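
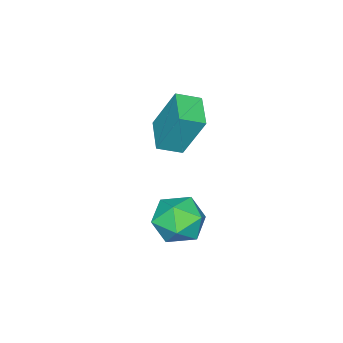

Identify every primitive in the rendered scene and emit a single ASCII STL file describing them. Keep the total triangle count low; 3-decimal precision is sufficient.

solid 
facet normal -0.173 0.395 0.902
outer loop
vertex 2.778 0.664 0.134
vertex 2.195 -0.149 0.378
vertex 3.206 -0.162 0.577
endloop
endfacet
facet normal 0.467 0.594 0.655
outer loop
vertex 2.778 0.664 0.134
vertex 3.206 -0.162 0.577
vertex 3.689 0.314 -0.199
endloop
endfacet
facet normal 0.369 0.929 0.034
outer loop
vertex 2.778 0.664 0.134
vertex 3.689 0.314 -0.199
vertex 2.976 0.622 -0.877
endloop
endfacet
facet normal -0.331 0.938 -0.104
outer loop
vertex 2.778 0.664 0.134
vertex 2.976 0.622 -0.877
vertex 2.052 0.335 -0.52
endloop
endfacet
facet normal -0.666 0.607 0.433
outer loop
vertex 2.778 0.664 0.134
vertex 2.052 0.335 -0.52
vertex 2.195 -0.149 0.378
endloop
endfacet
facet normal 0.848 0.003 0.530
outer loop
vertex 3.689 0.314 -0.199
vertex 3.206 -0.162 0.577
vertex 3.668 -0.715 -0.16
endloop
endfacet
facet normal -0.187 -0.318 0.930
outer loop
vertex 3.206 -0.162 0.577
vertex 2.195 -0.149 0.378
vertex 2.744 -1.002 0.197
endloop
endfacet
facet normal -0.985 0.027 0.171
outer loop
vertex 2.195 -0.149 0.378
vertex 2.052 0.335 -0.52
vertex 2.031 -0.694 -0.481
endloop
endfacet
facet normal -0.444 0.560 -0.699
outer loop
vertex 2.052 0.335 -0.52
vertex 2.976 0.622 -0.877
vertex 2.514 -0.218 -1.257
endloop
endfacet
facet normal 0.689 0.545 -0.477
outer loop
vertex 2.976 0.622 -0.877
vertex 3.689 0.314 -0.199
vertex 3.525 -0.231 -1.058
endloop
endfacet
facet normal 0.331 -0.938 0.104
outer loop
vertex 2.942 -1.044 -0.814
vertex 3.668 -0.715 -0.16
vertex 2.744 -1.002 0.197
endloop
endfacet
facet normal -0.369 -0.929 -0.034
outer loop
vertex 2.942 -1.044 -0.814
vertex 2.744 -1.002 0.197
vertex 2.031 -0.694 -0.481
endloop
endfacet
facet normal -0.467 -0.594 -0.655
outer loop
vertex 2.942 -1.044 -0.814
vertex 2.031 -0.694 -0.481
vertex 2.514 -0.218 -1.257
endloop
endfacet
facet normal 0.173 -0.395 -0.902
outer loop
vertex 2.942 -1.044 -0.814
vertex 2.514 -0.218 -1.257
vertex 3.525 -0.231 -1.058
endloop
endfacet
facet normal 0.666 -0.607 -0.433
outer loop
vertex 2.942 -1.044 -0.814
vertex 3.525 -0.231 -1.058
vertex 3.668 -0.715 -0.16
endloop
endfacet
facet normal 0.444 -0.560 0.699
outer loop
vertex 2.744 -1.002 0.197
vertex 3.668 -0.715 -0.16
vertex 3.206 -0.162 0.577
endloop
endfacet
facet normal -0.689 -0.545 0.477
outer loop
vertex 2.031 -0.694 -0.481
vertex 2.744 -1.002 0.197
vertex 2.195 -0.149 0.378
endloop
endfacet
facet normal -0.848 -0.003 -0.530
outer loop
vertex 2.514 -0.218 -1.257
vertex 2.031 -0.694 -0.481
vertex 2.052 0.335 -0.52
endloop
endfacet
facet normal 0.187 0.318 -0.930
outer loop
vertex 3.525 -0.231 -1.058
vertex 2.514 -0.218 -1.257
vertex 2.976 0.622 -0.877
endloop
endfacet
facet normal 0.985 -0.027 -0.171
outer loop
vertex 3.668 -0.715 -0.16
vertex 3.525 -0.231 -1.058
vertex 3.689 0.314 -0.199
endloop
endfacet
facet normal -0.663 0.650 -0.371
outer loop
vertex 0.423 -0.958 3.89
vertex 1.41 -0.111 3.612
vertex 0.614 -1.745 2.171
endloop
endfacet
facet normal -0.742 -0.637 0.209
outer loop
vertex 1.25 -2.369 2.528
vertex 0.423 -0.958 3.89
vertex 0.614 -1.745 2.171
endloop
endfacet
facet normal -0.663 0.650 -0.371
outer loop
vertex 0.614 -1.745 2.171
vertex 1.41 -0.111 3.612
vertex 1.601 -0.898 1.893
endloop
endfacet
facet normal 0.101 -0.415 -0.904
outer loop
vertex 1.601 -0.898 1.893
vertex 1.25 -2.369 2.528
vertex 0.614 -1.745 2.171
endloop
endfacet
facet normal -0.101 0.415 0.904
outer loop
vertex 0.423 -0.958 3.89
vertex 2.046 -0.735 3.969
vertex 1.41 -0.111 3.612
endloop
endfacet
facet normal -0.742 -0.637 0.209
outer loop
vertex 1.059 -1.582 4.247
vertex 0.423 -0.958 3.89
vertex 1.25 -2.369 2.528
endloop
endfacet
facet normal -0.101 0.415 0.904
outer loop
vertex 1.059 -1.582 4.247
vertex 2.046 -0.735 3.969
vertex 0.423 -0.958 3.89
endloop
endfacet
facet normal 0.742 0.637 -0.209
outer loop
vertex 1.41 -0.111 3.612
vertex 2.046 -0.735 3.969
vertex 1.601 -0.898 1.893
endloop
endfacet
facet normal 0.101 -0.415 -0.904
outer loop
vertex 2.237 -1.522 2.25
vertex 1.25 -2.369 2.528
vertex 1.601 -0.898 1.893
endloop
endfacet
facet normal 0.742 0.637 -0.209
outer loop
vertex 1.601 -0.898 1.893
vertex 2.046 -0.735 3.969
vertex 2.237 -1.522 2.25
endloop
endfacet
facet normal 0.663 -0.650 0.371
outer loop
vertex 2.237 -1.522 2.25
vertex 1.059 -1.582 4.247
vertex 1.25 -2.369 2.528
endloop
endfacet
facet normal 0.663 -0.650 0.371
outer loop
vertex 2.046 -0.735 3.969
vertex 1.059 -1.582 4.247
vertex 2.237 -1.522 2.25
endloop
endfacet

endsolid


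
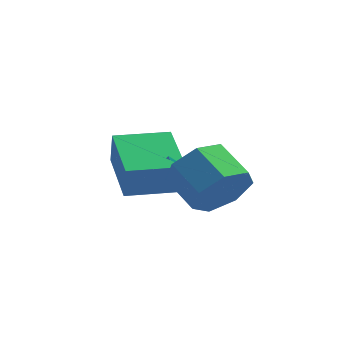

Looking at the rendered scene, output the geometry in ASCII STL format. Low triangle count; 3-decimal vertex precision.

solid 
facet normal 0.760 -0.467 -0.453
outer loop
vertex 2.397 -2.341 2.141
vertex 1.738 -2.633 1.337
vertex 2.339 -1.74 1.425
endloop
endfacet
facet normal 0.648 0.609 0.458
outer loop
vertex 2.397 -2.341 2.141
vertex 2.339 -1.74 1.425
vertex 1.281 -1.655 2.807
endloop
endfacet
facet normal 0.647 0.609 0.458
outer loop
vertex 1.281 -1.655 2.807
vertex 2.339 -1.74 1.425
vertex 1.223 -1.054 2.09
endloop
endfacet
facet normal -0.759 0.467 0.453
outer loop
vertex 1.281 -1.655 2.807
vertex 1.223 -1.054 2.09
vertex 0.622 -1.947 2.003
endloop
endfacet
facet normal 0.760 -0.467 -0.452
outer loop
vertex 2.339 -1.74 1.425
vertex 1.738 -2.633 1.337
vertex 1.829 -1.812 0.642
endloop
endfacet
facet normal 0.355 0.881 -0.312
outer loop
vertex 2.339 -1.74 1.425
vertex 1.829 -1.812 0.642
vertex 1.223 -1.054 2.09
endloop
endfacet
facet normal 0.356 0.881 -0.312
outer loop
vertex 1.223 -1.054 2.09
vertex 1.829 -1.812 0.642
vertex 0.712 -1.125 1.308
endloop
endfacet
facet normal -0.759 0.467 0.454
outer loop
vertex 1.223 -1.054 2.09
vertex 0.712 -1.125 1.308
vertex 0.622 -1.947 2.003
endloop
endfacet
facet normal 0.759 -0.467 -0.453
outer loop
vertex 1.829 -1.812 0.642
vertex 1.738 -2.633 1.337
vertex 1.25 -2.502 0.383
endloop
endfacet
facet normal -0.204 0.490 -0.848
outer loop
vertex 1.829 -1.812 0.642
vertex 1.25 -2.502 0.383
vertex 0.712 -1.125 1.308
endloop
endfacet
facet normal -0.205 0.490 -0.848
outer loop
vertex 0.712 -1.125 1.308
vertex 1.25 -2.502 0.383
vertex 0.134 -1.815 1.049
endloop
endfacet
facet normal -0.760 0.466 0.453
outer loop
vertex 0.712 -1.125 1.308
vertex 0.134 -1.815 1.049
vertex 0.622 -1.947 2.003
endloop
endfacet
facet normal 0.760 -0.467 -0.453
outer loop
vertex 1.25 -2.502 0.383
vertex 1.738 -2.633 1.337
vertex 1.039 -3.291 0.842
endloop
endfacet
facet normal -0.611 -0.270 -0.745
outer loop
vertex 1.25 -2.502 0.383
vertex 1.039 -3.291 0.842
vertex 0.134 -1.815 1.049
endloop
endfacet
facet normal -0.610 -0.270 -0.745
outer loop
vertex 0.134 -1.815 1.049
vertex 1.039 -3.291 0.842
vertex -0.078 -2.604 1.508
endloop
endfacet
facet normal -0.759 0.467 0.453
outer loop
vertex 0.134 -1.815 1.049
vertex -0.078 -2.604 1.508
vertex 0.622 -1.947 2.003
endloop
endfacet
facet normal 0.760 -0.467 -0.453
outer loop
vertex 1.039 -3.291 0.842
vertex 1.738 -2.633 1.337
vertex 1.354 -3.585 1.674
endloop
endfacet
facet normal -0.557 -0.827 -0.081
outer loop
vertex 1.039 -3.291 0.842
vertex 1.354 -3.585 1.674
vertex -0.078 -2.604 1.508
endloop
endfacet
facet normal -0.557 -0.827 -0.081
outer loop
vertex -0.078 -2.604 1.508
vertex 1.354 -3.585 1.674
vertex 0.238 -2.898 2.34
endloop
endfacet
facet normal -0.759 0.467 0.453
outer loop
vertex -0.078 -2.604 1.508
vertex 0.238 -2.898 2.34
vertex 0.622 -1.947 2.003
endloop
endfacet
facet normal 0.760 -0.467 -0.453
outer loop
vertex 1.354 -3.585 1.674
vertex 1.738 -2.633 1.337
vertex 1.959 -3.162 2.253
endloop
endfacet
facet normal -0.084 -0.761 0.644
outer loop
vertex 1.354 -3.585 1.674
vertex 1.959 -3.162 2.253
vertex 0.238 -2.898 2.34
endloop
endfacet
facet normal -0.084 -0.761 0.643
outer loop
vertex 0.238 -2.898 2.34
vertex 1.959 -3.162 2.253
vertex 0.842 -2.476 2.918
endloop
endfacet
facet normal -0.760 0.467 0.453
outer loop
vertex 0.238 -2.898 2.34
vertex 0.842 -2.476 2.918
vertex 0.622 -1.947 2.003
endloop
endfacet
facet normal 0.759 -0.467 -0.453
outer loop
vertex 1.959 -3.162 2.253
vertex 1.738 -2.633 1.337
vertex 2.397 -2.341 2.141
endloop
endfacet
facet normal 0.452 -0.121 0.884
outer loop
vertex 1.959 -3.162 2.253
vertex 2.397 -2.341 2.141
vertex 0.842 -2.476 2.918
endloop
endfacet
facet normal 0.452 -0.122 0.884
outer loop
vertex 0.842 -2.476 2.918
vertex 2.397 -2.341 2.141
vertex 1.281 -1.655 2.807
endloop
endfacet
facet normal -0.759 0.467 0.453
outer loop
vertex 0.842 -2.476 2.918
vertex 1.281 -1.655 2.807
vertex 0.622 -1.947 2.003
endloop
endfacet
facet normal -0.550 0.801 0.234
outer loop
vertex -2.417 -1.173 2.313
vertex -0.919 -0.14 2.297
vertex -2.586 -0.945 1.137
endloop
endfacet
facet normal -0.823 -0.568 0.008
outer loop
vertex -1.381 -2.7 0.623
vertex -2.417 -1.173 2.313
vertex -2.586 -0.945 1.137
endloop
endfacet
facet normal -0.550 0.801 0.234
outer loop
vertex -2.586 -0.945 1.137
vertex -0.919 -0.14 2.297
vertex -1.088 0.088 1.121
endloop
endfacet
facet normal -0.140 0.188 -0.972
outer loop
vertex -1.088 0.088 1.121
vertex -1.381 -2.7 0.623
vertex -2.586 -0.945 1.137
endloop
endfacet
facet normal 0.140 -0.188 0.972
outer loop
vertex -2.417 -1.173 2.313
vertex 0.286 -1.895 1.783
vertex -0.919 -0.14 2.297
endloop
endfacet
facet normal -0.823 -0.568 0.008
outer loop
vertex -1.212 -2.928 1.799
vertex -2.417 -1.173 2.313
vertex -1.381 -2.7 0.623
endloop
endfacet
facet normal 0.140 -0.188 0.972
outer loop
vertex -1.212 -2.928 1.799
vertex 0.286 -1.895 1.783
vertex -2.417 -1.173 2.313
endloop
endfacet
facet normal 0.823 0.568 -0.008
outer loop
vertex -0.919 -0.14 2.297
vertex 0.286 -1.895 1.783
vertex -1.088 0.088 1.121
endloop
endfacet
facet normal -0.140 0.188 -0.972
outer loop
vertex 0.117 -1.667 0.607
vertex -1.381 -2.7 0.623
vertex -1.088 0.088 1.121
endloop
endfacet
facet normal 0.823 0.568 -0.008
outer loop
vertex -1.088 0.088 1.121
vertex 0.286 -1.895 1.783
vertex 0.117 -1.667 0.607
endloop
endfacet
facet normal 0.550 -0.801 -0.234
outer loop
vertex 0.117 -1.667 0.607
vertex -1.212 -2.928 1.799
vertex -1.381 -2.7 0.623
endloop
endfacet
facet normal 0.550 -0.801 -0.234
outer loop
vertex 0.286 -1.895 1.783
vertex -1.212 -2.928 1.799
vertex 0.117 -1.667 0.607
endloop
endfacet

endsolid


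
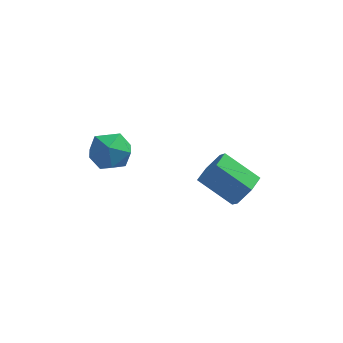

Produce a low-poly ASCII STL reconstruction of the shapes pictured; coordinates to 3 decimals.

solid 
facet normal 0.796 -0.298 -0.527
outer loop
vertex 5.302 1.802 -0.182
vertex 4.716 1.483 -0.887
vertex 5.045 2.395 -0.905
endloop
endfacet
facet normal 0.544 0.733 0.408
outer loop
vertex 5.302 1.802 -0.182
vertex 5.045 2.395 -0.905
vertex 3.709 2.397 0.871
endloop
endfacet
facet normal 0.544 0.733 0.408
outer loop
vertex 3.709 2.397 0.871
vertex 5.045 2.395 -0.905
vertex 3.452 2.99 0.148
endloop
endfacet
facet normal -0.796 0.297 0.527
outer loop
vertex 3.709 2.397 0.871
vertex 3.452 2.99 0.148
vertex 3.124 2.077 0.167
endloop
endfacet
facet normal 0.797 -0.298 -0.526
outer loop
vertex 5.045 2.395 -0.905
vertex 4.716 1.483 -0.887
vertex 4.46 2.076 -1.61
endloop
endfacet
facet normal 0.043 0.896 -0.441
outer loop
vertex 5.045 2.395 -0.905
vertex 4.46 2.076 -1.61
vertex 3.452 2.99 0.148
endloop
endfacet
facet normal 0.042 0.896 -0.442
outer loop
vertex 3.452 2.99 0.148
vertex 4.46 2.076 -1.61
vertex 2.867 2.67 -0.557
endloop
endfacet
facet normal -0.797 0.297 0.526
outer loop
vertex 3.452 2.99 0.148
vertex 2.867 2.67 -0.557
vertex 3.124 2.077 0.167
endloop
endfacet
facet normal 0.796 -0.298 -0.526
outer loop
vertex 4.46 2.076 -1.61
vertex 4.716 1.483 -0.887
vertex 4.131 1.163 -1.591
endloop
endfacet
facet normal -0.501 0.163 -0.850
outer loop
vertex 4.46 2.076 -1.61
vertex 4.131 1.163 -1.591
vertex 2.867 2.67 -0.557
endloop
endfacet
facet normal -0.501 0.163 -0.850
outer loop
vertex 2.867 2.67 -0.557
vertex 4.131 1.163 -1.591
vertex 2.538 1.758 -0.538
endloop
endfacet
facet normal -0.796 0.298 0.527
outer loop
vertex 2.867 2.67 -0.557
vertex 2.538 1.758 -0.538
vertex 3.124 2.077 0.167
endloop
endfacet
facet normal 0.796 -0.297 -0.527
outer loop
vertex 4.131 1.163 -1.591
vertex 4.716 1.483 -0.887
vertex 4.388 0.57 -0.868
endloop
endfacet
facet normal -0.544 -0.733 -0.408
outer loop
vertex 4.131 1.163 -1.591
vertex 4.388 0.57 -0.868
vertex 2.538 1.758 -0.538
endloop
endfacet
facet normal -0.544 -0.733 -0.408
outer loop
vertex 2.538 1.758 -0.538
vertex 4.388 0.57 -0.868
vertex 2.795 1.165 0.185
endloop
endfacet
facet normal -0.796 0.298 0.527
outer loop
vertex 2.538 1.758 -0.538
vertex 2.795 1.165 0.185
vertex 3.124 2.077 0.167
endloop
endfacet
facet normal 0.797 -0.297 -0.526
outer loop
vertex 4.388 0.57 -0.868
vertex 4.716 1.483 -0.887
vertex 4.973 0.89 -0.163
endloop
endfacet
facet normal -0.043 -0.896 0.442
outer loop
vertex 4.388 0.57 -0.868
vertex 4.973 0.89 -0.163
vertex 2.795 1.165 0.185
endloop
endfacet
facet normal -0.043 -0.896 0.441
outer loop
vertex 2.795 1.165 0.185
vertex 4.973 0.89 -0.163
vertex 3.38 1.484 0.89
endloop
endfacet
facet normal -0.797 0.298 0.526
outer loop
vertex 2.795 1.165 0.185
vertex 3.38 1.484 0.89
vertex 3.124 2.077 0.167
endloop
endfacet
facet normal 0.796 -0.298 -0.527
outer loop
vertex 4.973 0.89 -0.163
vertex 4.716 1.483 -0.887
vertex 5.302 1.802 -0.182
endloop
endfacet
facet normal 0.501 -0.163 0.850
outer loop
vertex 4.973 0.89 -0.163
vertex 5.302 1.802 -0.182
vertex 3.38 1.484 0.89
endloop
endfacet
facet normal 0.501 -0.163 0.850
outer loop
vertex 3.38 1.484 0.89
vertex 5.302 1.802 -0.182
vertex 3.709 2.397 0.871
endloop
endfacet
facet normal -0.796 0.298 0.526
outer loop
vertex 3.38 1.484 0.89
vertex 3.709 2.397 0.871
vertex 3.124 2.077 0.167
endloop
endfacet
facet normal -0.455 0.792 -0.407
outer loop
vertex -1.023 0.374 2.359
vertex -1.93 0.129 2.896
vertex -1.194 0.783 3.347
endloop
endfacet
facet normal 0.245 0.910 -0.334
outer loop
vertex -1.023 0.374 2.359
vertex -1.194 0.783 3.347
vertex -0.211 0.418 3.074
endloop
endfacet
facet normal 0.592 0.403 -0.697
outer loop
vertex -1.023 0.374 2.359
vertex -0.211 0.418 3.074
vertex -0.34 -0.461 2.456
endloop
endfacet
facet normal 0.108 -0.027 -0.994
outer loop
vertex -1.023 0.374 2.359
vertex -0.34 -0.461 2.456
vertex -1.403 -0.64 2.345
endloop
endfacet
facet normal -0.540 0.214 -0.814
outer loop
vertex -1.023 0.374 2.359
vertex -1.403 -0.64 2.345
vertex -1.93 0.129 2.896
endloop
endfacet
facet normal 0.411 0.839 0.356
outer loop
vertex -0.211 0.418 3.074
vertex -1.194 0.783 3.347
vertex -0.617 0.2 4.055
endloop
endfacet
facet normal -0.723 0.648 0.239
outer loop
vertex -1.194 0.783 3.347
vertex -1.93 0.129 2.896
vertex -1.68 0.021 3.944
endloop
endfacet
facet normal -0.860 -0.289 -0.420
outer loop
vertex -1.93 0.129 2.896
vertex -1.403 -0.64 2.345
vertex -1.809 -0.858 3.326
endloop
endfacet
facet normal 0.188 -0.677 -0.711
outer loop
vertex -1.403 -0.64 2.345
vertex -0.34 -0.461 2.456
vertex -0.826 -1.223 3.053
endloop
endfacet
facet normal 0.973 0.019 -0.230
outer loop
vertex -0.34 -0.461 2.456
vertex -0.211 0.418 3.074
vertex -0.09 -0.569 3.504
endloop
endfacet
facet normal -0.108 0.027 0.994
outer loop
vertex -0.997 -0.814 4.041
vertex -0.617 0.2 4.055
vertex -1.68 0.021 3.944
endloop
endfacet
facet normal -0.592 -0.403 0.697
outer loop
vertex -0.997 -0.814 4.041
vertex -1.68 0.021 3.944
vertex -1.809 -0.858 3.326
endloop
endfacet
facet normal -0.245 -0.910 0.334
outer loop
vertex -0.997 -0.814 4.041
vertex -1.809 -0.858 3.326
vertex -0.826 -1.223 3.053
endloop
endfacet
facet normal 0.455 -0.792 0.407
outer loop
vertex -0.997 -0.814 4.041
vertex -0.826 -1.223 3.053
vertex -0.09 -0.569 3.504
endloop
endfacet
facet normal 0.540 -0.214 0.814
outer loop
vertex -0.997 -0.814 4.041
vertex -0.09 -0.569 3.504
vertex -0.617 0.2 4.055
endloop
endfacet
facet normal -0.188 0.677 0.711
outer loop
vertex -1.68 0.021 3.944
vertex -0.617 0.2 4.055
vertex -1.194 0.783 3.347
endloop
endfacet
facet normal -0.973 -0.019 0.230
outer loop
vertex -1.809 -0.858 3.326
vertex -1.68 0.021 3.944
vertex -1.93 0.129 2.896
endloop
endfacet
facet normal -0.411 -0.839 -0.356
outer loop
vertex -0.826 -1.223 3.053
vertex -1.809 -0.858 3.326
vertex -1.403 -0.64 2.345
endloop
endfacet
facet normal 0.723 -0.648 -0.239
outer loop
vertex -0.09 -0.569 3.504
vertex -0.826 -1.223 3.053
vertex -0.34 -0.461 2.456
endloop
endfacet
facet normal 0.860 0.289 0.420
outer loop
vertex -0.617 0.2 4.055
vertex -0.09 -0.569 3.504
vertex -0.211 0.418 3.074
endloop
endfacet

endsolid


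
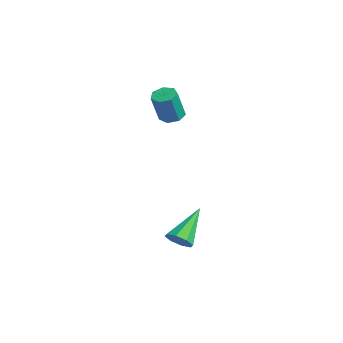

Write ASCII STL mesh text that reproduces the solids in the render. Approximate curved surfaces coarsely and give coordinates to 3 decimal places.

solid 
facet normal -0.179 0.312 -0.933
outer loop
vertex -0.624 0.038 2.318
vertex -1.072 0.465 2.547
vertex -0.425 0.558 2.454
endloop
endfacet
facet normal 0.921 -0.282 -0.271
outer loop
vertex -0.624 0.038 2.318
vertex -0.425 0.558 2.454
vertex -0.32 -0.492 3.904
endloop
endfacet
facet normal 0.920 -0.282 -0.271
outer loop
vertex -0.32 -0.492 3.904
vertex -0.425 0.558 2.454
vertex -0.121 0.027 4.04
endloop
endfacet
facet normal 0.179 -0.313 0.933
outer loop
vertex -0.32 -0.492 3.904
vertex -0.121 0.027 4.04
vertex -0.768 -0.065 4.133
endloop
endfacet
facet normal -0.179 0.312 -0.933
outer loop
vertex -0.425 0.558 2.454
vertex -1.072 0.465 2.547
vertex -0.714 1.008 2.66
endloop
endfacet
facet normal 0.845 0.535 0.017
outer loop
vertex -0.425 0.558 2.454
vertex -0.714 1.008 2.66
vertex -0.121 0.027 4.04
endloop
endfacet
facet normal 0.845 0.535 0.017
outer loop
vertex -0.121 0.027 4.04
vertex -0.714 1.008 2.66
vertex -0.41 0.477 4.246
endloop
endfacet
facet normal 0.179 -0.312 0.933
outer loop
vertex -0.121 0.027 4.04
vertex -0.41 0.477 4.246
vertex -0.768 -0.065 4.133
endloop
endfacet
facet normal -0.179 0.312 -0.933
outer loop
vertex -0.714 1.008 2.66
vertex -1.072 0.465 2.547
vertex -1.272 1.049 2.781
endloop
endfacet
facet normal 0.133 0.947 0.292
outer loop
vertex -0.714 1.008 2.66
vertex -1.272 1.049 2.781
vertex -0.41 0.477 4.246
endloop
endfacet
facet normal 0.133 0.947 0.292
outer loop
vertex -0.41 0.477 4.246
vertex -1.272 1.049 2.781
vertex -0.968 0.518 4.367
endloop
endfacet
facet normal 0.179 -0.313 0.933
outer loop
vertex -0.41 0.477 4.246
vertex -0.968 0.518 4.367
vertex -0.768 -0.065 4.133
endloop
endfacet
facet normal -0.177 0.313 -0.933
outer loop
vertex -1.272 1.049 2.781
vertex -1.072 0.465 2.547
vertex -1.68 0.651 2.725
endloop
endfacet
facet normal -0.679 0.647 0.347
outer loop
vertex -1.272 1.049 2.781
vertex -1.68 0.651 2.725
vertex -0.968 0.518 4.367
endloop
endfacet
facet normal -0.679 0.648 0.347
outer loop
vertex -0.968 0.518 4.367
vertex -1.68 0.651 2.725
vertex -1.376 0.12 4.312
endloop
endfacet
facet normal 0.179 -0.313 0.933
outer loop
vertex -0.968 0.518 4.367
vertex -1.376 0.12 4.312
vertex -0.768 -0.065 4.133
endloop
endfacet
facet normal -0.178 0.311 -0.933
outer loop
vertex -1.68 0.651 2.725
vertex -1.072 0.465 2.547
vertex -1.63 0.113 2.536
endloop
endfacet
facet normal -0.980 -0.141 0.141
outer loop
vertex -1.68 0.651 2.725
vertex -1.63 0.113 2.536
vertex -1.376 0.12 4.312
endloop
endfacet
facet normal -0.980 -0.141 0.141
outer loop
vertex -1.376 0.12 4.312
vertex -1.63 0.113 2.536
vertex -1.326 -0.418 4.122
endloop
endfacet
facet normal 0.179 -0.313 0.933
outer loop
vertex -1.376 0.12 4.312
vertex -1.326 -0.418 4.122
vertex -0.768 -0.065 4.133
endloop
endfacet
facet normal -0.178 0.312 -0.933
outer loop
vertex -1.63 0.113 2.536
vertex -1.072 0.465 2.547
vertex -1.16 -0.16 2.355
endloop
endfacet
facet normal -0.543 -0.822 -0.171
outer loop
vertex -1.63 0.113 2.536
vertex -1.16 -0.16 2.355
vertex -1.326 -0.418 4.122
endloop
endfacet
facet normal -0.543 -0.822 -0.171
outer loop
vertex -1.326 -0.418 4.122
vertex -1.16 -0.16 2.355
vertex -0.856 -0.691 3.941
endloop
endfacet
facet normal 0.179 -0.311 0.933
outer loop
vertex -1.326 -0.418 4.122
vertex -0.856 -0.691 3.941
vertex -0.768 -0.065 4.133
endloop
endfacet
facet normal -0.180 0.312 -0.933
outer loop
vertex -1.16 -0.16 2.355
vertex -1.072 0.465 2.547
vertex -0.624 0.038 2.318
endloop
endfacet
facet normal 0.302 -0.885 -0.354
outer loop
vertex -1.16 -0.16 2.355
vertex -0.624 0.038 2.318
vertex -0.856 -0.691 3.941
endloop
endfacet
facet normal 0.304 -0.885 -0.354
outer loop
vertex -0.856 -0.691 3.941
vertex -0.624 0.038 2.318
vertex -0.32 -0.492 3.904
endloop
endfacet
facet normal 0.180 -0.311 0.933
outer loop
vertex -0.856 -0.691 3.941
vertex -0.32 -0.492 3.904
vertex -0.768 -0.065 4.133
endloop
endfacet
facet normal 0.443 -0.658 -0.609
outer loop
vertex 4.799 -0.896 -2.856
vertex 4.259 -1.36 -2.748
vertex 4.391 -0.833 -3.221
endloop
endfacet
facet normal 0.352 0.905 -0.237
outer loop
vertex 4.799 -0.896 -2.856
vertex 4.391 -0.833 -3.221
vertex 3.301 0.06 -1.432
endloop
endfacet
facet normal 0.444 -0.658 -0.609
outer loop
vertex 4.391 -0.833 -3.221
vertex 4.259 -1.36 -2.748
vertex 3.906 -1.079 -3.309
endloop
endfacet
facet normal -0.290 0.774 -0.563
outer loop
vertex 4.391 -0.833 -3.221
vertex 3.906 -1.079 -3.309
vertex 3.301 0.06 -1.432
endloop
endfacet
facet normal 0.443 -0.659 -0.608
outer loop
vertex 3.906 -1.079 -3.309
vertex 4.259 -1.36 -2.748
vertex 3.627 -1.489 -3.068
endloop
endfacet
facet normal -0.838 0.303 -0.454
outer loop
vertex 3.906 -1.079 -3.309
vertex 3.627 -1.489 -3.068
vertex 3.301 0.06 -1.432
endloop
endfacet
facet normal 0.443 -0.657 -0.610
outer loop
vertex 3.627 -1.489 -3.068
vertex 4.259 -1.36 -2.748
vertex 3.719 -1.824 -2.64
endloop
endfacet
facet normal -0.972 -0.233 0.027
outer loop
vertex 3.627 -1.489 -3.068
vertex 3.719 -1.824 -2.64
vertex 3.301 0.06 -1.432
endloop
endfacet
facet normal 0.443 -0.658 -0.609
outer loop
vertex 3.719 -1.824 -2.64
vertex 4.259 -1.36 -2.748
vertex 4.127 -1.887 -2.275
endloop
endfacet
facet normal -0.613 -0.518 0.596
outer loop
vertex 3.719 -1.824 -2.64
vertex 4.127 -1.887 -2.275
vertex 3.301 0.06 -1.432
endloop
endfacet
facet normal 0.443 -0.658 -0.609
outer loop
vertex 4.127 -1.887 -2.275
vertex 4.259 -1.36 -2.748
vertex 4.613 -1.641 -2.187
endloop
endfacet
facet normal 0.029 -0.387 0.922
outer loop
vertex 4.127 -1.887 -2.275
vertex 4.613 -1.641 -2.187
vertex 3.301 0.06 -1.432
endloop
endfacet
facet normal 0.443 -0.658 -0.609
outer loop
vertex 4.613 -1.641 -2.187
vertex 4.259 -1.36 -2.748
vertex 4.891 -1.231 -2.428
endloop
endfacet
facet normal 0.578 0.085 0.812
outer loop
vertex 4.613 -1.641 -2.187
vertex 4.891 -1.231 -2.428
vertex 3.301 0.06 -1.432
endloop
endfacet
facet normal 0.443 -0.657 -0.610
outer loop
vertex 4.891 -1.231 -2.428
vertex 4.259 -1.36 -2.748
vertex 4.799 -0.896 -2.856
endloop
endfacet
facet normal 0.711 0.620 0.332
outer loop
vertex 4.891 -1.231 -2.428
vertex 4.799 -0.896 -2.856
vertex 3.301 0.06 -1.432
endloop
endfacet

endsolid


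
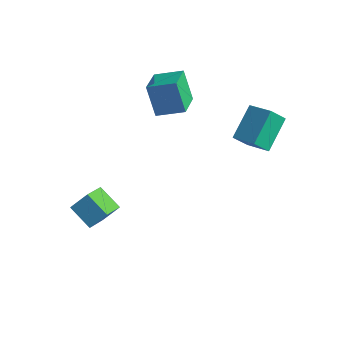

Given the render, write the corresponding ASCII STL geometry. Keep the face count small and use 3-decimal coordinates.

solid 
facet normal -0.446 -0.566 -0.694
outer loop
vertex -2.68 -4.966 -3.431
vertex -4.051 -4.837 -2.656
vertex -3.1 -3.407 -4.432
endloop
endfacet
facet normal 0.867 -0.082 -0.491
outer loop
vertex -2.529 -2.683 -3.544
vertex -2.68 -4.966 -3.431
vertex -3.1 -3.407 -4.432
endloop
endfacet
facet normal -0.446 -0.565 -0.694
outer loop
vertex -3.1 -3.407 -4.432
vertex -4.051 -4.837 -2.656
vertex -4.47 -3.278 -3.657
endloop
endfacet
facet normal -0.221 0.821 -0.527
outer loop
vertex -4.47 -3.278 -3.657
vertex -2.529 -2.683 -3.544
vertex -3.1 -3.407 -4.432
endloop
endfacet
facet normal 0.221 -0.821 0.527
outer loop
vertex -2.68 -4.966 -3.431
vertex -3.48 -4.113 -1.768
vertex -4.051 -4.837 -2.656
endloop
endfacet
facet normal 0.868 -0.082 -0.490
outer loop
vertex -2.11 -4.242 -2.543
vertex -2.68 -4.966 -3.431
vertex -2.529 -2.683 -3.544
endloop
endfacet
facet normal 0.221 -0.821 0.527
outer loop
vertex -2.11 -4.242 -2.543
vertex -3.48 -4.113 -1.768
vertex -2.68 -4.966 -3.431
endloop
endfacet
facet normal -0.867 0.082 0.491
outer loop
vertex -4.051 -4.837 -2.656
vertex -3.48 -4.113 -1.768
vertex -4.47 -3.278 -3.657
endloop
endfacet
facet normal -0.221 0.821 -0.527
outer loop
vertex -3.9 -2.554 -2.769
vertex -2.529 -2.683 -3.544
vertex -4.47 -3.278 -3.657
endloop
endfacet
facet normal -0.868 0.081 0.491
outer loop
vertex -4.47 -3.278 -3.657
vertex -3.48 -4.113 -1.768
vertex -3.9 -2.554 -2.769
endloop
endfacet
facet normal 0.446 0.565 0.694
outer loop
vertex -3.9 -2.554 -2.769
vertex -2.11 -4.242 -2.543
vertex -2.529 -2.683 -3.544
endloop
endfacet
facet normal 0.446 0.566 0.694
outer loop
vertex -3.48 -4.113 -1.768
vertex -2.11 -4.242 -2.543
vertex -3.9 -2.554 -2.769
endloop
endfacet
facet normal -0.355 -0.560 0.749
outer loop
vertex 3.215 2.463 4.142
vertex 1.774 2.658 3.605
vertex 3.426 0.727 2.944
endloop
endfacet
facet normal 0.930 -0.126 0.346
outer loop
vertex 3.866 1.422 2.015
vertex 3.215 2.463 4.142
vertex 3.426 0.727 2.944
endloop
endfacet
facet normal -0.355 -0.560 0.748
outer loop
vertex 3.426 0.727 2.944
vertex 1.774 2.658 3.605
vertex 1.985 0.922 2.406
endloop
endfacet
facet normal 0.100 -0.819 -0.565
outer loop
vertex 1.985 0.922 2.406
vertex 3.866 1.422 2.015
vertex 3.426 0.727 2.944
endloop
endfacet
facet normal -0.100 0.819 0.565
outer loop
vertex 3.215 2.463 4.142
vertex 2.214 3.353 2.676
vertex 1.774 2.658 3.605
endloop
endfacet
facet normal 0.930 -0.126 0.346
outer loop
vertex 3.655 3.158 3.214
vertex 3.215 2.463 4.142
vertex 3.866 1.422 2.015
endloop
endfacet
facet normal -0.100 0.819 0.566
outer loop
vertex 3.655 3.158 3.214
vertex 2.214 3.353 2.676
vertex 3.215 2.463 4.142
endloop
endfacet
facet normal -0.930 0.126 -0.346
outer loop
vertex 1.774 2.658 3.605
vertex 2.214 3.353 2.676
vertex 1.985 0.922 2.406
endloop
endfacet
facet normal 0.100 -0.819 -0.566
outer loop
vertex 2.425 1.617 1.478
vertex 3.866 1.422 2.015
vertex 1.985 0.922 2.406
endloop
endfacet
facet normal -0.930 0.126 -0.346
outer loop
vertex 1.985 0.922 2.406
vertex 2.214 3.353 2.676
vertex 2.425 1.617 1.478
endloop
endfacet
facet normal 0.355 0.560 -0.749
outer loop
vertex 2.425 1.617 1.478
vertex 3.655 3.158 3.214
vertex 3.866 1.422 2.015
endloop
endfacet
facet normal 0.355 0.560 -0.749
outer loop
vertex 2.214 3.353 2.676
vertex 3.655 3.158 3.214
vertex 2.425 1.617 1.478
endloop
endfacet
facet normal -0.817 -0.486 -0.309
outer loop
vertex -3.562 0.966 3.28
vertex -4.3 2.595 2.669
vertex -2.74 0.687 1.545
endloop
endfacet
facet normal 0.391 -0.862 0.324
outer loop
vertex -1.4 1.485 2.051
vertex -3.562 0.966 3.28
vertex -2.74 0.687 1.545
endloop
endfacet
facet normal -0.817 -0.487 -0.308
outer loop
vertex -2.74 0.687 1.545
vertex -4.3 2.595 2.669
vertex -3.479 2.316 0.933
endloop
endfacet
facet normal 0.423 -0.144 -0.894
outer loop
vertex -3.479 2.316 0.933
vertex -1.4 1.485 2.051
vertex -2.74 0.687 1.545
endloop
endfacet
facet normal -0.423 0.144 0.894
outer loop
vertex -3.562 0.966 3.28
vertex -2.96 3.393 3.175
vertex -4.3 2.595 2.669
endloop
endfacet
facet normal 0.391 -0.862 0.323
outer loop
vertex -2.221 1.764 3.787
vertex -3.562 0.966 3.28
vertex -1.4 1.485 2.051
endloop
endfacet
facet normal -0.424 0.144 0.894
outer loop
vertex -2.221 1.764 3.787
vertex -2.96 3.393 3.175
vertex -3.562 0.966 3.28
endloop
endfacet
facet normal -0.391 0.862 -0.323
outer loop
vertex -4.3 2.595 2.669
vertex -2.96 3.393 3.175
vertex -3.479 2.316 0.933
endloop
endfacet
facet normal 0.424 -0.144 -0.894
outer loop
vertex -2.138 3.114 1.44
vertex -1.4 1.485 2.051
vertex -3.479 2.316 0.933
endloop
endfacet
facet normal -0.391 0.862 -0.324
outer loop
vertex -3.479 2.316 0.933
vertex -2.96 3.393 3.175
vertex -2.138 3.114 1.44
endloop
endfacet
facet normal 0.818 0.486 0.309
outer loop
vertex -2.138 3.114 1.44
vertex -2.221 1.764 3.787
vertex -1.4 1.485 2.051
endloop
endfacet
facet normal 0.817 0.487 0.309
outer loop
vertex -2.96 3.393 3.175
vertex -2.221 1.764 3.787
vertex -2.138 3.114 1.44
endloop
endfacet

endsolid


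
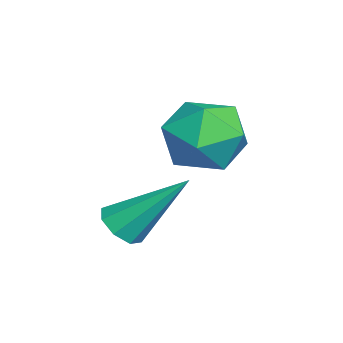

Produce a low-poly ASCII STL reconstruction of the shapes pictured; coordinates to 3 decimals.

solid 
facet normal -0.070 -0.698 -0.712
outer loop
vertex 0.034 -1.739 -2.432
vertex -0.303 -1.342 -2.788
vertex 0.31 -1.471 -2.722
endloop
endfacet
facet normal 0.805 -0.245 0.540
outer loop
vertex 0.034 -1.739 -2.432
vertex 0.31 -1.471 -2.722
vertex -0.157 0.102 -1.312
endloop
endfacet
facet normal -0.071 -0.699 -0.711
outer loop
vertex 0.31 -1.471 -2.722
vertex -0.303 -1.342 -2.788
vertex 0.228 -1.128 -3.051
endloop
endfacet
facet normal 0.965 0.260 0.030
outer loop
vertex 0.31 -1.471 -2.722
vertex 0.228 -1.128 -3.051
vertex -0.157 0.102 -1.312
endloop
endfacet
facet normal -0.072 -0.698 -0.712
outer loop
vertex 0.228 -1.128 -3.051
vertex -0.303 -1.342 -2.788
vertex -0.166 -0.91 -3.225
endloop
endfacet
facet normal 0.571 0.724 -0.386
outer loop
vertex 0.228 -1.128 -3.051
vertex -0.166 -0.91 -3.225
vertex -0.157 0.102 -1.312
endloop
endfacet
facet normal -0.070 -0.698 -0.712
outer loop
vertex -0.166 -0.91 -3.225
vertex -0.303 -1.342 -2.788
vertex -0.64 -0.946 -3.143
endloop
endfacet
facet normal -0.146 0.875 -0.462
outer loop
vertex -0.166 -0.91 -3.225
vertex -0.64 -0.946 -3.143
vertex -0.157 0.102 -1.312
endloop
endfacet
facet normal -0.070 -0.698 -0.712
outer loop
vertex -0.64 -0.946 -3.143
vertex -0.303 -1.342 -2.788
vertex -0.916 -1.214 -2.853
endloop
endfacet
facet normal -0.767 0.623 -0.154
outer loop
vertex -0.64 -0.946 -3.143
vertex -0.916 -1.214 -2.853
vertex -0.157 0.102 -1.312
endloop
endfacet
facet normal -0.071 -0.699 -0.711
outer loop
vertex -0.916 -1.214 -2.853
vertex -0.303 -1.342 -2.788
vertex -0.834 -1.557 -2.524
endloop
endfacet
facet normal -0.927 0.119 0.355
outer loop
vertex -0.916 -1.214 -2.853
vertex -0.834 -1.557 -2.524
vertex -0.157 0.102 -1.312
endloop
endfacet
facet normal -0.072 -0.698 -0.712
outer loop
vertex -0.834 -1.557 -2.524
vertex -0.303 -1.342 -2.788
vertex -0.44 -1.775 -2.35
endloop
endfacet
facet normal -0.533 -0.347 0.772
outer loop
vertex -0.834 -1.557 -2.524
vertex -0.44 -1.775 -2.35
vertex -0.157 0.102 -1.312
endloop
endfacet
facet normal -0.070 -0.698 -0.712
outer loop
vertex -0.44 -1.775 -2.35
vertex -0.303 -1.342 -2.788
vertex 0.034 -1.739 -2.432
endloop
endfacet
facet normal 0.184 -0.497 0.848
outer loop
vertex -0.44 -1.775 -2.35
vertex 0.034 -1.739 -2.432
vertex -0.157 0.102 -1.312
endloop
endfacet
facet normal -0.884 -0.450 0.125
outer loop
vertex -3.333 0.527 -1.128
vertex -2.851 -0.472 -1.314
vertex -2.911 -0.063 -0.268
endloop
endfacet
facet normal -0.845 0.146 0.515
outer loop
vertex -3.333 0.527 -1.128
vertex -2.911 -0.063 -0.268
vertex -2.75 1.049 -0.32
endloop
endfacet
facet normal -0.719 0.691 0.073
outer loop
vertex -3.333 0.527 -1.128
vertex -2.75 1.049 -0.32
vertex -2.591 1.328 -1.398
endloop
endfacet
facet normal -0.681 0.431 -0.592
outer loop
vertex -3.333 0.527 -1.128
vertex -2.591 1.328 -1.398
vertex -2.653 0.387 -2.013
endloop
endfacet
facet normal -0.783 -0.274 -0.558
outer loop
vertex -3.333 0.527 -1.128
vertex -2.653 0.387 -2.013
vertex -2.851 -0.472 -1.314
endloop
endfacet
facet normal -0.285 0.086 0.955
outer loop
vertex -2.75 1.049 -0.32
vertex -2.911 -0.063 -0.268
vertex -1.907 0.373 -0.007
endloop
endfacet
facet normal -0.350 -0.879 0.324
outer loop
vertex -2.911 -0.063 -0.268
vertex -2.851 -0.472 -1.314
vertex -1.969 -0.568 -0.622
endloop
endfacet
facet normal -0.186 -0.594 -0.783
outer loop
vertex -2.851 -0.472 -1.314
vertex -2.653 0.387 -2.013
vertex -1.81 -0.289 -1.7
endloop
endfacet
facet normal -0.021 0.548 -0.836
outer loop
vertex -2.653 0.387 -2.013
vertex -2.591 1.328 -1.398
vertex -1.649 0.823 -1.752
endloop
endfacet
facet normal -0.082 0.968 0.238
outer loop
vertex -2.591 1.328 -1.398
vertex -2.75 1.049 -0.32
vertex -1.709 1.232 -0.706
endloop
endfacet
facet normal 0.681 -0.431 0.592
outer loop
vertex -1.227 0.233 -0.892
vertex -1.907 0.373 -0.007
vertex -1.969 -0.568 -0.622
endloop
endfacet
facet normal 0.719 -0.691 -0.073
outer loop
vertex -1.227 0.233 -0.892
vertex -1.969 -0.568 -0.622
vertex -1.81 -0.289 -1.7
endloop
endfacet
facet normal 0.845 -0.146 -0.515
outer loop
vertex -1.227 0.233 -0.892
vertex -1.81 -0.289 -1.7
vertex -1.649 0.823 -1.752
endloop
endfacet
facet normal 0.884 0.450 -0.125
outer loop
vertex -1.227 0.233 -0.892
vertex -1.649 0.823 -1.752
vertex -1.709 1.232 -0.706
endloop
endfacet
facet normal 0.783 0.274 0.558
outer loop
vertex -1.227 0.233 -0.892
vertex -1.709 1.232 -0.706
vertex -1.907 0.373 -0.007
endloop
endfacet
facet normal 0.021 -0.548 0.836
outer loop
vertex -1.969 -0.568 -0.622
vertex -1.907 0.373 -0.007
vertex -2.911 -0.063 -0.268
endloop
endfacet
facet normal 0.082 -0.968 -0.238
outer loop
vertex -1.81 -0.289 -1.7
vertex -1.969 -0.568 -0.622
vertex -2.851 -0.472 -1.314
endloop
endfacet
facet normal 0.285 -0.086 -0.955
outer loop
vertex -1.649 0.823 -1.752
vertex -1.81 -0.289 -1.7
vertex -2.653 0.387 -2.013
endloop
endfacet
facet normal 0.350 0.879 -0.324
outer loop
vertex -1.709 1.232 -0.706
vertex -1.649 0.823 -1.752
vertex -2.591 1.328 -1.398
endloop
endfacet
facet normal 0.186 0.594 0.783
outer loop
vertex -1.907 0.373 -0.007
vertex -1.709 1.232 -0.706
vertex -2.75 1.049 -0.32
endloop
endfacet

endsolid


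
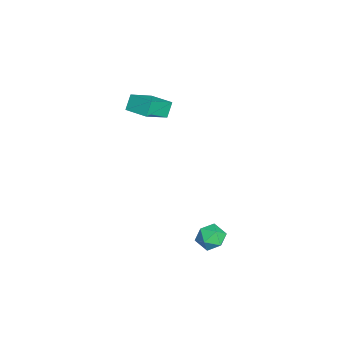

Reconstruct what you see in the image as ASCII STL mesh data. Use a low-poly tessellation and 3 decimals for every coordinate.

solid 
facet normal -0.613 -0.781 -0.119
outer loop
vertex -2.93 -5.096 2.772
vertex -3.403 -4.848 3.582
vertex -4.036 -4.082 1.814
endloop
endfacet
facet normal 0.489 -0.255 -0.834
outer loop
vertex -3.197 -3.012 1.978
vertex -2.93 -5.096 2.772
vertex -4.036 -4.082 1.814
endloop
endfacet
facet normal -0.612 -0.782 -0.120
outer loop
vertex -4.036 -4.082 1.814
vertex -3.403 -4.848 3.582
vertex -4.51 -3.835 2.624
endloop
endfacet
facet normal -0.622 0.570 -0.538
outer loop
vertex -4.51 -3.835 2.624
vertex -3.197 -3.012 1.978
vertex -4.036 -4.082 1.814
endloop
endfacet
facet normal 0.622 -0.570 0.537
outer loop
vertex -2.93 -5.096 2.772
vertex -2.564 -3.778 3.746
vertex -3.403 -4.848 3.582
endloop
endfacet
facet normal 0.488 -0.255 -0.834
outer loop
vertex -2.09 -4.025 2.936
vertex -2.93 -5.096 2.772
vertex -3.197 -3.012 1.978
endloop
endfacet
facet normal 0.622 -0.570 0.538
outer loop
vertex -2.09 -4.025 2.936
vertex -2.564 -3.778 3.746
vertex -2.93 -5.096 2.772
endloop
endfacet
facet normal -0.489 0.255 0.834
outer loop
vertex -3.403 -4.848 3.582
vertex -2.564 -3.778 3.746
vertex -4.51 -3.835 2.624
endloop
endfacet
facet normal -0.622 0.570 -0.537
outer loop
vertex -3.67 -2.764 2.788
vertex -3.197 -3.012 1.978
vertex -4.51 -3.835 2.624
endloop
endfacet
facet normal -0.489 0.255 0.834
outer loop
vertex -4.51 -3.835 2.624
vertex -2.564 -3.778 3.746
vertex -3.67 -2.764 2.788
endloop
endfacet
facet normal 0.613 0.781 0.118
outer loop
vertex -3.67 -2.764 2.788
vertex -2.09 -4.025 2.936
vertex -3.197 -3.012 1.978
endloop
endfacet
facet normal 0.612 0.781 0.120
outer loop
vertex -2.564 -3.778 3.746
vertex -2.09 -4.025 2.936
vertex -3.67 -2.764 2.788
endloop
endfacet
facet normal -0.403 0.838 -0.368
outer loop
vertex 0.95 -0.241 -4.603
vertex 0.201 -0.434 -4.222
vertex 0.79 0.034 -3.802
endloop
endfacet
facet normal 0.296 0.920 -0.257
outer loop
vertex 0.95 -0.241 -4.603
vertex 0.79 0.034 -3.802
vertex 1.57 -0.274 -4.005
endloop
endfacet
facet normal 0.640 0.426 -0.640
outer loop
vertex 0.95 -0.241 -4.603
vertex 1.57 -0.274 -4.005
vertex 1.462 -0.932 -4.551
endloop
endfacet
facet normal 0.153 0.039 -0.987
outer loop
vertex 0.95 -0.241 -4.603
vertex 1.462 -0.932 -4.551
vertex 0.616 -1.031 -4.686
endloop
endfacet
facet normal -0.492 0.294 -0.819
outer loop
vertex 0.95 -0.241 -4.603
vertex 0.616 -1.031 -4.686
vertex 0.201 -0.434 -4.222
endloop
endfacet
facet normal 0.426 0.793 0.435
outer loop
vertex 1.57 -0.274 -4.005
vertex 0.79 0.034 -3.802
vertex 1.204 -0.489 -3.254
endloop
endfacet
facet normal -0.706 0.660 0.255
outer loop
vertex 0.79 0.034 -3.802
vertex 0.201 -0.434 -4.222
vertex 0.358 -0.588 -3.389
endloop
endfacet
facet normal -0.851 -0.220 -0.478
outer loop
vertex 0.201 -0.434 -4.222
vertex 0.616 -1.031 -4.686
vertex 0.25 -1.246 -3.935
endloop
endfacet
facet normal 0.194 -0.632 -0.750
outer loop
vertex 0.616 -1.031 -4.686
vertex 1.462 -0.932 -4.551
vertex 1.03 -1.554 -4.138
endloop
endfacet
facet normal 0.982 -0.007 -0.186
outer loop
vertex 1.462 -0.932 -4.551
vertex 1.57 -0.274 -4.005
vertex 1.619 -1.086 -3.718
endloop
endfacet
facet normal -0.153 -0.039 0.987
outer loop
vertex 0.87 -1.279 -3.337
vertex 1.204 -0.489 -3.254
vertex 0.358 -0.588 -3.389
endloop
endfacet
facet normal -0.640 -0.426 0.640
outer loop
vertex 0.87 -1.279 -3.337
vertex 0.358 -0.588 -3.389
vertex 0.25 -1.246 -3.935
endloop
endfacet
facet normal -0.296 -0.920 0.257
outer loop
vertex 0.87 -1.279 -3.337
vertex 0.25 -1.246 -3.935
vertex 1.03 -1.554 -4.138
endloop
endfacet
facet normal 0.403 -0.838 0.368
outer loop
vertex 0.87 -1.279 -3.337
vertex 1.03 -1.554 -4.138
vertex 1.619 -1.086 -3.718
endloop
endfacet
facet normal 0.492 -0.294 0.819
outer loop
vertex 0.87 -1.279 -3.337
vertex 1.619 -1.086 -3.718
vertex 1.204 -0.489 -3.254
endloop
endfacet
facet normal -0.194 0.632 0.750
outer loop
vertex 0.358 -0.588 -3.389
vertex 1.204 -0.489 -3.254
vertex 0.79 0.034 -3.802
endloop
endfacet
facet normal -0.982 0.007 0.186
outer loop
vertex 0.25 -1.246 -3.935
vertex 0.358 -0.588 -3.389
vertex 0.201 -0.434 -4.222
endloop
endfacet
facet normal -0.426 -0.793 -0.435
outer loop
vertex 1.03 -1.554 -4.138
vertex 0.25 -1.246 -3.935
vertex 0.616 -1.031 -4.686
endloop
endfacet
facet normal 0.706 -0.660 -0.255
outer loop
vertex 1.619 -1.086 -3.718
vertex 1.03 -1.554 -4.138
vertex 1.462 -0.932 -4.551
endloop
endfacet
facet normal 0.851 0.220 0.478
outer loop
vertex 1.204 -0.489 -3.254
vertex 1.619 -1.086 -3.718
vertex 1.57 -0.274 -4.005
endloop
endfacet

endsolid


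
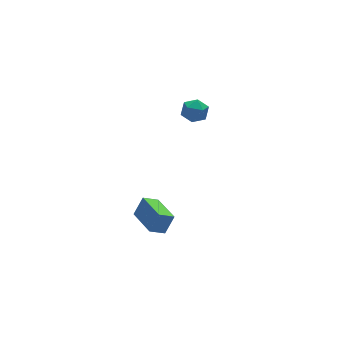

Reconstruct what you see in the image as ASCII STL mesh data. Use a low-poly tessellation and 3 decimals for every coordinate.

solid 
facet normal -0.928 -0.329 0.176
outer loop
vertex 1.031 2.972 3.731
vertex 1.322 2.186 3.796
vertex 1.278 2.675 4.479
endloop
endfacet
facet normal -0.845 0.339 0.414
outer loop
vertex 1.031 2.972 3.731
vertex 1.278 2.675 4.479
vertex 1.48 3.459 4.25
endloop
endfacet
facet normal -0.651 0.747 -0.138
outer loop
vertex 1.031 2.972 3.731
vertex 1.48 3.459 4.25
vertex 1.649 3.454 3.426
endloop
endfacet
facet normal -0.613 0.332 -0.717
outer loop
vertex 1.031 2.972 3.731
vertex 1.649 3.454 3.426
vertex 1.551 2.667 3.145
endloop
endfacet
facet normal -0.785 -0.334 -0.523
outer loop
vertex 1.031 2.972 3.731
vertex 1.551 2.667 3.145
vertex 1.322 2.186 3.796
endloop
endfacet
facet normal -0.311 0.339 0.888
outer loop
vertex 1.48 3.459 4.25
vertex 1.278 2.675 4.479
vertex 2.049 2.973 4.635
endloop
endfacet
facet normal -0.445 -0.741 0.502
outer loop
vertex 1.278 2.675 4.479
vertex 1.322 2.186 3.796
vertex 1.951 2.186 4.354
endloop
endfacet
facet normal -0.214 -0.748 -0.628
outer loop
vertex 1.322 2.186 3.796
vertex 1.551 2.667 3.145
vertex 2.12 2.181 3.53
endloop
endfacet
facet normal 0.064 0.329 -0.942
outer loop
vertex 1.551 2.667 3.145
vertex 1.649 3.454 3.426
vertex 2.322 2.965 3.301
endloop
endfacet
facet normal 0.005 1.000 -0.005
outer loop
vertex 1.649 3.454 3.426
vertex 1.48 3.459 4.25
vertex 2.278 3.454 3.984
endloop
endfacet
facet normal 0.613 -0.332 0.717
outer loop
vertex 2.569 2.668 4.049
vertex 2.049 2.973 4.635
vertex 1.951 2.186 4.354
endloop
endfacet
facet normal 0.651 -0.747 0.138
outer loop
vertex 2.569 2.668 4.049
vertex 1.951 2.186 4.354
vertex 2.12 2.181 3.53
endloop
endfacet
facet normal 0.845 -0.339 -0.414
outer loop
vertex 2.569 2.668 4.049
vertex 2.12 2.181 3.53
vertex 2.322 2.965 3.301
endloop
endfacet
facet normal 0.928 0.329 -0.176
outer loop
vertex 2.569 2.668 4.049
vertex 2.322 2.965 3.301
vertex 2.278 3.454 3.984
endloop
endfacet
facet normal 0.785 0.334 0.523
outer loop
vertex 2.569 2.668 4.049
vertex 2.278 3.454 3.984
vertex 2.049 2.973 4.635
endloop
endfacet
facet normal -0.064 -0.329 0.942
outer loop
vertex 1.951 2.186 4.354
vertex 2.049 2.973 4.635
vertex 1.278 2.675 4.479
endloop
endfacet
facet normal -0.005 -1.000 0.005
outer loop
vertex 2.12 2.181 3.53
vertex 1.951 2.186 4.354
vertex 1.322 2.186 3.796
endloop
endfacet
facet normal 0.311 -0.339 -0.888
outer loop
vertex 2.322 2.965 3.301
vertex 2.12 2.181 3.53
vertex 1.551 2.667 3.145
endloop
endfacet
facet normal 0.445 0.741 -0.502
outer loop
vertex 2.278 3.454 3.984
vertex 2.322 2.965 3.301
vertex 1.649 3.454 3.426
endloop
endfacet
facet normal 0.214 0.748 0.628
outer loop
vertex 2.049 2.973 4.635
vertex 2.278 3.454 3.984
vertex 1.48 3.459 4.25
endloop
endfacet
facet normal -0.865 0.077 0.496
outer loop
vertex -1.208 1.178 -2.577
vertex -1.175 3.211 -2.836
vertex -1.845 1.049 -3.668
endloop
endfacet
facet normal -0.016 -0.992 0.126
outer loop
vertex -0.945 0.969 -4.184
vertex -1.208 1.178 -2.577
vertex -1.845 1.049 -3.668
endloop
endfacet
facet normal -0.865 0.077 0.496
outer loop
vertex -1.845 1.049 -3.668
vertex -1.175 3.211 -2.836
vertex -1.812 3.082 -3.927
endloop
endfacet
facet normal -0.502 -0.101 -0.859
outer loop
vertex -1.812 3.082 -3.927
vertex -0.945 0.969 -4.184
vertex -1.845 1.049 -3.668
endloop
endfacet
facet normal 0.502 0.101 0.859
outer loop
vertex -1.208 1.178 -2.577
vertex -0.275 3.131 -3.352
vertex -1.175 3.211 -2.836
endloop
endfacet
facet normal -0.016 -0.992 0.126
outer loop
vertex -0.308 1.098 -3.093
vertex -1.208 1.178 -2.577
vertex -0.945 0.969 -4.184
endloop
endfacet
facet normal 0.502 0.101 0.859
outer loop
vertex -0.308 1.098 -3.093
vertex -0.275 3.131 -3.352
vertex -1.208 1.178 -2.577
endloop
endfacet
facet normal 0.016 0.992 -0.126
outer loop
vertex -1.175 3.211 -2.836
vertex -0.275 3.131 -3.352
vertex -1.812 3.082 -3.927
endloop
endfacet
facet normal -0.502 -0.101 -0.859
outer loop
vertex -0.912 3.002 -4.443
vertex -0.945 0.969 -4.184
vertex -1.812 3.082 -3.927
endloop
endfacet
facet normal 0.016 0.992 -0.126
outer loop
vertex -1.812 3.082 -3.927
vertex -0.275 3.131 -3.352
vertex -0.912 3.002 -4.443
endloop
endfacet
facet normal 0.865 -0.077 -0.496
outer loop
vertex -0.912 3.002 -4.443
vertex -0.308 1.098 -3.093
vertex -0.945 0.969 -4.184
endloop
endfacet
facet normal 0.865 -0.077 -0.496
outer loop
vertex -0.275 3.131 -3.352
vertex -0.308 1.098 -3.093
vertex -0.912 3.002 -4.443
endloop
endfacet

endsolid


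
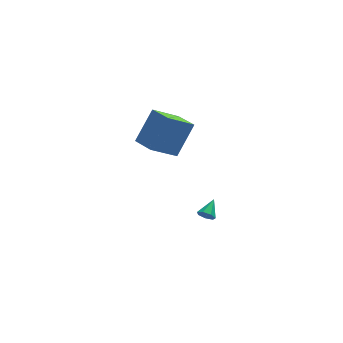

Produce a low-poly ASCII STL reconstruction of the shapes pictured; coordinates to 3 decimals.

solid 
facet normal -0.508 -0.727 -0.461
outer loop
vertex -0.161 0.276 -4.056
vertex -0.533 0.288 -3.665
vertex -0.519 0.57 -4.125
endloop
endfacet
facet normal 0.560 0.533 -0.635
outer loop
vertex -0.161 0.276 -4.056
vertex -0.519 0.57 -4.125
vertex 0.073 1.152 -3.115
endloop
endfacet
facet normal -0.510 -0.726 -0.461
outer loop
vertex -0.519 0.57 -4.125
vertex -0.533 0.288 -3.665
vertex -0.887 0.652 -3.847
endloop
endfacet
facet normal -0.131 0.890 -0.436
outer loop
vertex -0.519 0.57 -4.125
vertex -0.887 0.652 -3.847
vertex 0.073 1.152 -3.115
endloop
endfacet
facet normal -0.510 -0.726 -0.461
outer loop
vertex -0.887 0.652 -3.847
vertex -0.533 0.288 -3.665
vertex -0.989 0.46 -3.432
endloop
endfacet
facet normal -0.578 0.786 0.221
outer loop
vertex -0.887 0.652 -3.847
vertex -0.989 0.46 -3.432
vertex 0.073 1.152 -3.115
endloop
endfacet
facet normal -0.510 -0.726 -0.462
outer loop
vertex -0.989 0.46 -3.432
vertex -0.533 0.288 -3.665
vertex -0.748 0.138 -3.192
endloop
endfacet
facet normal -0.445 0.296 0.845
outer loop
vertex -0.989 0.46 -3.432
vertex -0.748 0.138 -3.192
vertex 0.073 1.152 -3.115
endloop
endfacet
facet normal -0.509 -0.727 -0.462
outer loop
vertex -0.748 0.138 -3.192
vertex -0.533 0.288 -3.665
vertex -0.344 -0.071 -3.308
endloop
endfacet
facet normal 0.168 -0.209 0.963
outer loop
vertex -0.748 0.138 -3.192
vertex -0.344 -0.071 -3.308
vertex 0.073 1.152 -3.115
endloop
endfacet
facet normal -0.509 -0.727 -0.461
outer loop
vertex -0.344 -0.071 -3.308
vertex -0.533 0.288 -3.665
vertex -0.083 -0.01 -3.692
endloop
endfacet
facet normal 0.800 -0.350 0.488
outer loop
vertex -0.344 -0.071 -3.308
vertex -0.083 -0.01 -3.692
vertex 0.073 1.152 -3.115
endloop
endfacet
facet normal -0.509 -0.727 -0.462
outer loop
vertex -0.083 -0.01 -3.692
vertex -0.533 0.288 -3.665
vertex -0.161 0.276 -4.056
endloop
endfacet
facet normal 0.974 -0.020 -0.224
outer loop
vertex -0.083 -0.01 -3.692
vertex -0.161 0.276 -4.056
vertex 0.073 1.152 -3.115
endloop
endfacet
facet normal -0.485 -0.359 -0.797
outer loop
vertex -3.647 -0.505 2.947
vertex -4.218 0.805 2.704
vertex -2.179 -0.068 1.857
endloop
endfacet
facet normal 0.394 -0.904 0.168
outer loop
vertex -1.122 0.715 3.596
vertex -3.647 -0.505 2.947
vertex -2.179 -0.068 1.857
endloop
endfacet
facet normal -0.485 -0.358 -0.798
outer loop
vertex -2.179 -0.068 1.857
vertex -4.218 0.805 2.704
vertex -2.75 1.243 1.615
endloop
endfacet
facet normal 0.781 0.233 -0.580
outer loop
vertex -2.75 1.243 1.615
vertex -1.122 0.715 3.596
vertex -2.179 -0.068 1.857
endloop
endfacet
facet normal -0.781 -0.233 0.580
outer loop
vertex -3.647 -0.505 2.947
vertex -3.161 1.588 4.443
vertex -4.218 0.805 2.704
endloop
endfacet
facet normal 0.394 -0.904 0.167
outer loop
vertex -2.59 0.277 4.685
vertex -3.647 -0.505 2.947
vertex -1.122 0.715 3.596
endloop
endfacet
facet normal -0.781 -0.233 0.580
outer loop
vertex -2.59 0.277 4.685
vertex -3.161 1.588 4.443
vertex -3.647 -0.505 2.947
endloop
endfacet
facet normal -0.394 0.904 -0.168
outer loop
vertex -4.218 0.805 2.704
vertex -3.161 1.588 4.443
vertex -2.75 1.243 1.615
endloop
endfacet
facet normal 0.781 0.233 -0.580
outer loop
vertex -1.693 2.025 3.353
vertex -1.122 0.715 3.596
vertex -2.75 1.243 1.615
endloop
endfacet
facet normal -0.393 0.904 -0.167
outer loop
vertex -2.75 1.243 1.615
vertex -3.161 1.588 4.443
vertex -1.693 2.025 3.353
endloop
endfacet
facet normal 0.485 0.359 0.798
outer loop
vertex -1.693 2.025 3.353
vertex -2.59 0.277 4.685
vertex -1.122 0.715 3.596
endloop
endfacet
facet normal 0.485 0.359 0.797
outer loop
vertex -3.161 1.588 4.443
vertex -2.59 0.277 4.685
vertex -1.693 2.025 3.353
endloop
endfacet

endsolid


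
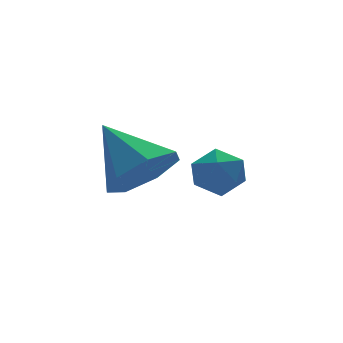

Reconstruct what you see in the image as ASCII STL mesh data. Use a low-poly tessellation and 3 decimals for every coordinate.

solid 
facet normal -0.984 0.104 -0.147
outer loop
vertex -0.965 0.041 -3.705
vertex -1.091 -0.704 -3.387
vertex -1.094 -0.044 -2.9
endloop
endfacet
facet normal -0.676 0.737 -0.030
outer loop
vertex -0.965 0.041 -3.705
vertex -1.094 -0.044 -2.9
vertex -0.518 0.473 -3.171
endloop
endfacet
facet normal -0.173 0.832 -0.528
outer loop
vertex -0.965 0.041 -3.705
vertex -0.518 0.473 -3.171
vertex -0.159 0.133 -3.825
endloop
endfacet
facet normal -0.171 0.257 -0.951
outer loop
vertex -0.965 0.041 -3.705
vertex -0.159 0.133 -3.825
vertex -0.513 -0.595 -3.958
endloop
endfacet
facet normal -0.671 -0.192 -0.716
outer loop
vertex -0.965 0.041 -3.705
vertex -0.513 -0.595 -3.958
vertex -1.091 -0.704 -3.387
endloop
endfacet
facet normal -0.354 0.712 0.607
outer loop
vertex -0.518 0.473 -3.171
vertex -1.094 -0.044 -2.9
vertex -0.367 -0.005 -2.522
endloop
endfacet
facet normal -0.853 -0.313 0.419
outer loop
vertex -1.094 -0.044 -2.9
vertex -1.091 -0.704 -3.387
vertex -0.721 -0.733 -2.655
endloop
endfacet
facet normal -0.347 -0.792 -0.502
outer loop
vertex -1.091 -0.704 -3.387
vertex -0.513 -0.595 -3.958
vertex -0.362 -1.073 -3.309
endloop
endfacet
facet normal 0.463 -0.064 -0.884
outer loop
vertex -0.513 -0.595 -3.958
vertex -0.159 0.133 -3.825
vertex 0.214 -0.556 -3.58
endloop
endfacet
facet normal 0.459 0.866 -0.198
outer loop
vertex -0.159 0.133 -3.825
vertex -0.518 0.473 -3.171
vertex 0.211 0.104 -3.093
endloop
endfacet
facet normal 0.171 -0.257 0.951
outer loop
vertex 0.085 -0.641 -2.775
vertex -0.367 -0.005 -2.522
vertex -0.721 -0.733 -2.655
endloop
endfacet
facet normal 0.173 -0.832 0.528
outer loop
vertex 0.085 -0.641 -2.775
vertex -0.721 -0.733 -2.655
vertex -0.362 -1.073 -3.309
endloop
endfacet
facet normal 0.676 -0.737 0.030
outer loop
vertex 0.085 -0.641 -2.775
vertex -0.362 -1.073 -3.309
vertex 0.214 -0.556 -3.58
endloop
endfacet
facet normal 0.984 -0.104 0.147
outer loop
vertex 0.085 -0.641 -2.775
vertex 0.214 -0.556 -3.58
vertex 0.211 0.104 -3.093
endloop
endfacet
facet normal 0.671 0.192 0.716
outer loop
vertex 0.085 -0.641 -2.775
vertex 0.211 0.104 -3.093
vertex -0.367 -0.005 -2.522
endloop
endfacet
facet normal -0.463 0.064 0.884
outer loop
vertex -0.721 -0.733 -2.655
vertex -0.367 -0.005 -2.522
vertex -1.094 -0.044 -2.9
endloop
endfacet
facet normal -0.459 -0.866 0.198
outer loop
vertex -0.362 -1.073 -3.309
vertex -0.721 -0.733 -2.655
vertex -1.091 -0.704 -3.387
endloop
endfacet
facet normal 0.354 -0.712 -0.607
outer loop
vertex 0.214 -0.556 -3.58
vertex -0.362 -1.073 -3.309
vertex -0.513 -0.595 -3.958
endloop
endfacet
facet normal 0.853 0.313 -0.419
outer loop
vertex 0.211 0.104 -3.093
vertex 0.214 -0.556 -3.58
vertex -0.159 0.133 -3.825
endloop
endfacet
facet normal 0.347 0.792 0.502
outer loop
vertex -0.367 -0.005 -2.522
vertex 0.211 0.104 -3.093
vertex -0.518 0.473 -3.171
endloop
endfacet
facet normal 0.211 -0.769 -0.604
outer loop
vertex -2.348 -1.576 -1.595
vertex -2.996 -1.152 -2.362
vertex -1.931 -0.984 -2.203
endloop
endfacet
facet normal 0.681 0.233 0.694
outer loop
vertex -2.348 -1.576 -1.595
vertex -1.931 -0.984 -2.203
vertex -3.404 0.332 -1.198
endloop
endfacet
facet normal 0.211 -0.769 -0.604
outer loop
vertex -1.931 -0.984 -2.203
vertex -2.996 -1.152 -2.362
vertex -2.316 -0.518 -2.931
endloop
endfacet
facet normal 0.696 0.712 0.088
outer loop
vertex -1.931 -0.984 -2.203
vertex -2.316 -0.518 -2.931
vertex -3.404 0.332 -1.198
endloop
endfacet
facet normal 0.212 -0.769 -0.603
outer loop
vertex -2.316 -0.518 -2.931
vertex -2.996 -1.152 -2.362
vertex -3.213 -0.53 -3.231
endloop
endfacet
facet normal 0.114 0.918 -0.379
outer loop
vertex -2.316 -0.518 -2.931
vertex -3.213 -0.53 -3.231
vertex -3.404 0.332 -1.198
endloop
endfacet
facet normal 0.211 -0.769 -0.603
outer loop
vertex -3.213 -0.53 -3.231
vertex -2.996 -1.152 -2.362
vertex -3.946 -1.01 -2.876
endloop
endfacet
facet normal -0.626 0.695 -0.353
outer loop
vertex -3.213 -0.53 -3.231
vertex -3.946 -1.01 -2.876
vertex -3.404 0.332 -1.198
endloop
endfacet
facet normal 0.212 -0.769 -0.604
outer loop
vertex -3.946 -1.01 -2.876
vertex -2.996 -1.152 -2.362
vertex -3.964 -1.597 -2.135
endloop
endfacet
facet normal -0.967 0.211 0.144
outer loop
vertex -3.946 -1.01 -2.876
vertex -3.964 -1.597 -2.135
vertex -3.404 0.332 -1.198
endloop
endfacet
facet normal 0.212 -0.769 -0.603
outer loop
vertex -3.964 -1.597 -2.135
vertex -2.996 -1.152 -2.362
vertex -3.253 -1.849 -1.564
endloop
endfacet
facet normal -0.653 -0.169 0.738
outer loop
vertex -3.964 -1.597 -2.135
vertex -3.253 -1.849 -1.564
vertex -3.404 0.332 -1.198
endloop
endfacet
facet normal 0.211 -0.769 -0.604
outer loop
vertex -3.253 -1.849 -1.564
vertex -2.996 -1.152 -2.362
vertex -2.348 -1.576 -1.595
endloop
endfacet
facet normal 0.082 -0.159 0.984
outer loop
vertex -3.253 -1.849 -1.564
vertex -2.348 -1.576 -1.595
vertex -3.404 0.332 -1.198
endloop
endfacet

endsolid


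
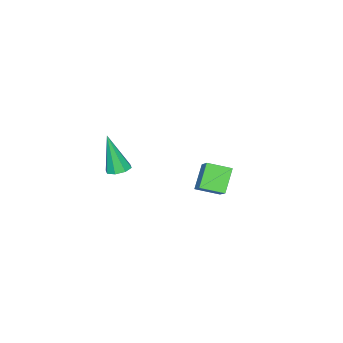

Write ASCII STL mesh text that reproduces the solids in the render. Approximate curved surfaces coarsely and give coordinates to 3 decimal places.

solid 
facet normal -0.530 0.802 -0.274
outer loop
vertex -4.252 0.085 -2.239
vertex -3.328 0.327 -3.316
vertex -5.078 -0.768 -3.138
endloop
endfacet
facet normal -0.641 -0.168 0.749
outer loop
vertex -4.432 -1.747 -2.804
vertex -4.252 0.085 -2.239
vertex -5.078 -0.768 -3.138
endloop
endfacet
facet normal -0.530 0.802 -0.274
outer loop
vertex -5.078 -0.768 -3.138
vertex -3.328 0.327 -3.316
vertex -4.154 -0.526 -4.216
endloop
endfacet
facet normal -0.555 -0.572 -0.604
outer loop
vertex -4.154 -0.526 -4.216
vertex -4.432 -1.747 -2.804
vertex -5.078 -0.768 -3.138
endloop
endfacet
facet normal 0.555 0.572 0.604
outer loop
vertex -4.252 0.085 -2.239
vertex -2.682 -0.652 -2.982
vertex -3.328 0.327 -3.316
endloop
endfacet
facet normal -0.642 -0.168 0.748
outer loop
vertex -3.606 -0.894 -1.904
vertex -4.252 0.085 -2.239
vertex -4.432 -1.747 -2.804
endloop
endfacet
facet normal 0.555 0.573 0.604
outer loop
vertex -3.606 -0.894 -1.904
vertex -2.682 -0.652 -2.982
vertex -4.252 0.085 -2.239
endloop
endfacet
facet normal 0.642 0.168 -0.748
outer loop
vertex -3.328 0.327 -3.316
vertex -2.682 -0.652 -2.982
vertex -4.154 -0.526 -4.216
endloop
endfacet
facet normal -0.554 -0.572 -0.604
outer loop
vertex -3.508 -1.505 -3.881
vertex -4.432 -1.747 -2.804
vertex -4.154 -0.526 -4.216
endloop
endfacet
facet normal 0.642 0.167 -0.748
outer loop
vertex -4.154 -0.526 -4.216
vertex -2.682 -0.652 -2.982
vertex -3.508 -1.505 -3.881
endloop
endfacet
facet normal 0.530 -0.802 0.274
outer loop
vertex -3.508 -1.505 -3.881
vertex -3.606 -0.894 -1.904
vertex -4.432 -1.747 -2.804
endloop
endfacet
facet normal 0.530 -0.802 0.274
outer loop
vertex -2.682 -0.652 -2.982
vertex -3.606 -0.894 -1.904
vertex -3.508 -1.505 -3.881
endloop
endfacet
facet normal -0.021 0.284 -0.959
outer loop
vertex 2.329 -1.502 0.374
vertex 1.789 -1.734 0.317
vertex 2.002 -1.205 0.469
endloop
endfacet
facet normal 0.671 0.599 0.437
outer loop
vertex 2.329 -1.502 0.374
vertex 2.002 -1.205 0.469
vertex 1.831 -2.306 2.243
endloop
endfacet
facet normal -0.021 0.284 -0.959
outer loop
vertex 2.002 -1.205 0.469
vertex 1.789 -1.734 0.317
vertex 1.551 -1.218 0.475
endloop
endfacet
facet normal -0.018 0.850 0.526
outer loop
vertex 2.002 -1.205 0.469
vertex 1.551 -1.218 0.475
vertex 1.831 -2.306 2.243
endloop
endfacet
facet normal -0.020 0.284 -0.959
outer loop
vertex 1.551 -1.218 0.475
vertex 1.789 -1.734 0.317
vertex 1.239 -1.533 0.388
endloop
endfacet
facet normal -0.692 0.560 0.454
outer loop
vertex 1.551 -1.218 0.475
vertex 1.239 -1.533 0.388
vertex 1.831 -2.306 2.243
endloop
endfacet
facet normal -0.020 0.283 -0.959
outer loop
vertex 1.239 -1.533 0.388
vertex 1.789 -1.734 0.317
vertex 1.25 -1.966 0.26
endloop
endfacet
facet normal -0.959 -0.102 0.264
outer loop
vertex 1.239 -1.533 0.388
vertex 1.25 -1.966 0.26
vertex 1.831 -2.306 2.243
endloop
endfacet
facet normal -0.022 0.286 -0.958
outer loop
vertex 1.25 -1.966 0.26
vertex 1.789 -1.734 0.317
vertex 1.576 -2.263 0.164
endloop
endfacet
facet normal -0.661 -0.747 0.066
outer loop
vertex 1.25 -1.966 0.26
vertex 1.576 -2.263 0.164
vertex 1.831 -2.306 2.243
endloop
endfacet
facet normal -0.021 0.286 -0.958
outer loop
vertex 1.576 -2.263 0.164
vertex 1.789 -1.734 0.317
vertex 2.028 -2.25 0.158
endloop
endfacet
facet normal 0.028 -0.999 -0.024
outer loop
vertex 1.576 -2.263 0.164
vertex 2.028 -2.25 0.158
vertex 1.831 -2.306 2.243
endloop
endfacet
facet normal -0.021 0.285 -0.958
outer loop
vertex 2.028 -2.25 0.158
vertex 1.789 -1.734 0.317
vertex 2.339 -1.935 0.245
endloop
endfacet
facet normal 0.704 -0.708 0.048
outer loop
vertex 2.028 -2.25 0.158
vertex 2.339 -1.935 0.245
vertex 1.831 -2.306 2.243
endloop
endfacet
facet normal -0.021 0.285 -0.958
outer loop
vertex 2.339 -1.935 0.245
vertex 1.789 -1.734 0.317
vertex 2.329 -1.502 0.374
endloop
endfacet
facet normal 0.970 -0.048 0.238
outer loop
vertex 2.339 -1.935 0.245
vertex 2.329 -1.502 0.374
vertex 1.831 -2.306 2.243
endloop
endfacet

endsolid


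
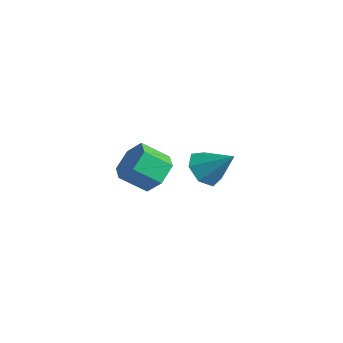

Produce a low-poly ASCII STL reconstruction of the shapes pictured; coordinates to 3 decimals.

solid 
facet normal -0.671 -0.370 -0.643
outer loop
vertex -0.48 0.335 -2.664
vertex -1.094 1.128 -2.479
vertex -0.366 1.039 -3.188
endloop
endfacet
facet normal 0.955 -0.260 -0.141
outer loop
vertex -0.48 0.335 -2.664
vertex -0.366 1.039 -3.188
vertex 0.114 1.792 -1.321
endloop
endfacet
facet normal -0.671 -0.368 -0.643
outer loop
vertex -0.366 1.039 -3.188
vertex -1.094 1.128 -2.479
vertex -0.8 1.811 -3.177
endloop
endfacet
facet normal 0.800 0.456 -0.390
outer loop
vertex -0.366 1.039 -3.188
vertex -0.8 1.811 -3.177
vertex 0.114 1.792 -1.321
endloop
endfacet
facet normal -0.670 -0.369 -0.644
outer loop
vertex -0.8 1.811 -3.177
vertex -1.094 1.128 -2.479
vertex -1.456 2.068 -2.641
endloop
endfacet
facet normal 0.272 0.954 -0.124
outer loop
vertex -0.8 1.811 -3.177
vertex -1.456 2.068 -2.641
vertex 0.114 1.792 -1.321
endloop
endfacet
facet normal -0.671 -0.369 -0.643
outer loop
vertex -1.456 2.068 -2.641
vertex -1.094 1.128 -2.479
vertex -1.839 1.617 -1.982
endloop
endfacet
facet normal -0.231 0.860 0.455
outer loop
vertex -1.456 2.068 -2.641
vertex -1.839 1.617 -1.982
vertex 0.114 1.792 -1.321
endloop
endfacet
facet normal -0.671 -0.369 -0.643
outer loop
vertex -1.839 1.617 -1.982
vertex -1.094 1.128 -2.479
vertex -1.661 0.798 -1.698
endloop
endfacet
facet normal -0.330 0.244 0.912
outer loop
vertex -1.839 1.617 -1.982
vertex -1.661 0.798 -1.698
vertex 0.114 1.792 -1.321
endloop
endfacet
facet normal -0.671 -0.369 -0.643
outer loop
vertex -1.661 0.798 -1.698
vertex -1.094 1.128 -2.479
vertex -1.056 0.227 -2.001
endloop
endfacet
facet normal 0.048 -0.428 0.902
outer loop
vertex -1.661 0.798 -1.698
vertex -1.056 0.227 -2.001
vertex 0.114 1.792 -1.321
endloop
endfacet
facet normal -0.671 -0.369 -0.643
outer loop
vertex -1.056 0.227 -2.001
vertex -1.094 1.128 -2.479
vertex -0.48 0.335 -2.664
endloop
endfacet
facet normal 0.621 -0.653 0.433
outer loop
vertex -1.056 0.227 -2.001
vertex -0.48 0.335 -2.664
vertex 0.114 1.792 -1.321
endloop
endfacet
facet normal 0.399 0.688 -0.606
outer loop
vertex 2.326 -2.964 0.917
vertex 1.685 -3.228 0.196
vertex 1.438 -2.511 0.847
endloop
endfacet
facet normal 0.227 0.567 0.792
outer loop
vertex 2.326 -2.964 0.917
vertex 1.438 -2.511 0.847
vertex 1.756 -3.948 1.785
endloop
endfacet
facet normal 0.227 0.567 0.792
outer loop
vertex 1.756 -3.948 1.785
vertex 1.438 -2.511 0.847
vertex 0.867 -3.494 1.715
endloop
endfacet
facet normal -0.399 -0.688 0.607
outer loop
vertex 1.756 -3.948 1.785
vertex 0.867 -3.494 1.715
vertex 1.115 -4.212 1.064
endloop
endfacet
facet normal 0.399 0.688 -0.606
outer loop
vertex 1.438 -2.511 0.847
vertex 1.685 -3.228 0.196
vertex 0.797 -2.775 0.126
endloop
endfacet
facet normal -0.656 0.677 0.335
outer loop
vertex 1.438 -2.511 0.847
vertex 0.797 -2.775 0.126
vertex 0.867 -3.494 1.715
endloop
endfacet
facet normal -0.656 0.677 0.335
outer loop
vertex 0.867 -3.494 1.715
vertex 0.797 -2.775 0.126
vertex 0.226 -3.758 0.994
endloop
endfacet
facet normal -0.399 -0.688 0.607
outer loop
vertex 0.867 -3.494 1.715
vertex 0.226 -3.758 0.994
vertex 1.115 -4.212 1.064
endloop
endfacet
facet normal 0.399 0.688 -0.606
outer loop
vertex 0.797 -2.775 0.126
vertex 1.685 -3.228 0.196
vertex 1.044 -3.492 -0.525
endloop
endfacet
facet normal -0.883 0.110 -0.456
outer loop
vertex 0.797 -2.775 0.126
vertex 1.044 -3.492 -0.525
vertex 0.226 -3.758 0.994
endloop
endfacet
facet normal -0.883 0.109 -0.456
outer loop
vertex 0.226 -3.758 0.994
vertex 1.044 -3.492 -0.525
vertex 0.474 -4.476 0.343
endloop
endfacet
facet normal -0.399 -0.688 0.607
outer loop
vertex 0.226 -3.758 0.994
vertex 0.474 -4.476 0.343
vertex 1.115 -4.212 1.064
endloop
endfacet
facet normal 0.399 0.688 -0.607
outer loop
vertex 1.044 -3.492 -0.525
vertex 1.685 -3.228 0.196
vertex 1.933 -3.946 -0.455
endloop
endfacet
facet normal -0.227 -0.567 -0.792
outer loop
vertex 1.044 -3.492 -0.525
vertex 1.933 -3.946 -0.455
vertex 0.474 -4.476 0.343
endloop
endfacet
facet normal -0.227 -0.567 -0.792
outer loop
vertex 0.474 -4.476 0.343
vertex 1.933 -3.946 -0.455
vertex 1.362 -4.929 0.413
endloop
endfacet
facet normal -0.399 -0.688 0.606
outer loop
vertex 0.474 -4.476 0.343
vertex 1.362 -4.929 0.413
vertex 1.115 -4.212 1.064
endloop
endfacet
facet normal 0.399 0.688 -0.607
outer loop
vertex 1.933 -3.946 -0.455
vertex 1.685 -3.228 0.196
vertex 2.574 -3.682 0.266
endloop
endfacet
facet normal 0.656 -0.677 -0.335
outer loop
vertex 1.933 -3.946 -0.455
vertex 2.574 -3.682 0.266
vertex 1.362 -4.929 0.413
endloop
endfacet
facet normal 0.656 -0.677 -0.335
outer loop
vertex 1.362 -4.929 0.413
vertex 2.574 -3.682 0.266
vertex 2.003 -4.665 1.134
endloop
endfacet
facet normal -0.399 -0.688 0.606
outer loop
vertex 1.362 -4.929 0.413
vertex 2.003 -4.665 1.134
vertex 1.115 -4.212 1.064
endloop
endfacet
facet normal 0.399 0.688 -0.607
outer loop
vertex 2.574 -3.682 0.266
vertex 1.685 -3.228 0.196
vertex 2.326 -2.964 0.917
endloop
endfacet
facet normal 0.883 -0.109 0.457
outer loop
vertex 2.574 -3.682 0.266
vertex 2.326 -2.964 0.917
vertex 2.003 -4.665 1.134
endloop
endfacet
facet normal 0.883 -0.110 0.456
outer loop
vertex 2.003 -4.665 1.134
vertex 2.326 -2.964 0.917
vertex 1.756 -3.948 1.785
endloop
endfacet
facet normal -0.399 -0.688 0.606
outer loop
vertex 2.003 -4.665 1.134
vertex 1.756 -3.948 1.785
vertex 1.115 -4.212 1.064
endloop
endfacet

endsolid


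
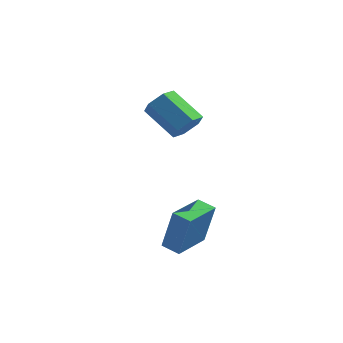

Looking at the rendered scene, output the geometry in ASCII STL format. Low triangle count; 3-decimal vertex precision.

solid 
facet normal -0.956 0.147 0.256
outer loop
vertex 1.218 -4.555 -1.358
vertex 1.484 -2.815 -1.362
vertex 0.704 -4.48 -3.321
endloop
endfacet
facet normal -0.152 -0.988 0.002
outer loop
vertex 1.516 -4.605 -3.538
vertex 1.218 -4.555 -1.358
vertex 0.704 -4.48 -3.321
endloop
endfacet
facet normal -0.955 0.146 0.256
outer loop
vertex 0.704 -4.48 -3.321
vertex 1.484 -2.815 -1.362
vertex 0.969 -2.741 -3.324
endloop
endfacet
facet normal -0.253 0.037 -0.967
outer loop
vertex 0.969 -2.741 -3.324
vertex 1.516 -4.605 -3.538
vertex 0.704 -4.48 -3.321
endloop
endfacet
facet normal 0.253 -0.036 0.967
outer loop
vertex 1.218 -4.555 -1.358
vertex 2.296 -2.94 -1.579
vertex 1.484 -2.815 -1.362
endloop
endfacet
facet normal -0.150 -0.989 0.002
outer loop
vertex 2.031 -4.679 -1.576
vertex 1.218 -4.555 -1.358
vertex 1.516 -4.605 -3.538
endloop
endfacet
facet normal 0.254 -0.037 0.967
outer loop
vertex 2.031 -4.679 -1.576
vertex 2.296 -2.94 -1.579
vertex 1.218 -4.555 -1.358
endloop
endfacet
facet normal 0.151 0.988 -0.002
outer loop
vertex 1.484 -2.815 -1.362
vertex 2.296 -2.94 -1.579
vertex 0.969 -2.741 -3.324
endloop
endfacet
facet normal -0.254 0.037 -0.967
outer loop
vertex 1.782 -2.865 -3.542
vertex 1.516 -4.605 -3.538
vertex 0.969 -2.741 -3.324
endloop
endfacet
facet normal 0.150 0.989 -0.002
outer loop
vertex 0.969 -2.741 -3.324
vertex 2.296 -2.94 -1.579
vertex 1.782 -2.865 -3.542
endloop
endfacet
facet normal 0.955 -0.147 -0.256
outer loop
vertex 1.782 -2.865 -3.542
vertex 2.031 -4.679 -1.576
vertex 1.516 -4.605 -3.538
endloop
endfacet
facet normal 0.956 -0.146 -0.256
outer loop
vertex 2.296 -2.94 -1.579
vertex 2.031 -4.679 -1.576
vertex 1.782 -2.865 -3.542
endloop
endfacet
facet normal 0.792 -0.169 -0.586
outer loop
vertex -0.295 1.39 1.187
vertex -0.767 0.959 0.673
vertex -0.675 1.767 0.565
endloop
endfacet
facet normal 0.398 0.872 0.286
outer loop
vertex -0.295 1.39 1.187
vertex -0.675 1.767 0.565
vertex -1.801 1.712 2.3
endloop
endfacet
facet normal 0.397 0.872 0.286
outer loop
vertex -1.801 1.712 2.3
vertex -0.675 1.767 0.565
vertex -2.18 2.088 1.679
endloop
endfacet
facet normal -0.792 0.170 0.586
outer loop
vertex -1.801 1.712 2.3
vertex -2.18 2.088 1.679
vertex -2.273 1.281 1.787
endloop
endfacet
facet normal 0.792 -0.169 -0.586
outer loop
vertex -0.675 1.767 0.565
vertex -0.767 0.959 0.673
vertex -1.147 1.336 0.051
endloop
endfacet
facet normal -0.202 0.834 -0.514
outer loop
vertex -0.675 1.767 0.565
vertex -1.147 1.336 0.051
vertex -2.18 2.088 1.679
endloop
endfacet
facet normal -0.202 0.834 -0.514
outer loop
vertex -2.18 2.088 1.679
vertex -1.147 1.336 0.051
vertex -2.652 1.657 1.165
endloop
endfacet
facet normal -0.793 0.170 0.586
outer loop
vertex -2.18 2.088 1.679
vertex -2.652 1.657 1.165
vertex -2.273 1.281 1.787
endloop
endfacet
facet normal 0.792 -0.169 -0.587
outer loop
vertex -1.147 1.336 0.051
vertex -0.767 0.959 0.673
vertex -1.239 0.528 0.16
endloop
endfacet
facet normal -0.600 -0.039 -0.799
outer loop
vertex -1.147 1.336 0.051
vertex -1.239 0.528 0.16
vertex -2.652 1.657 1.165
endloop
endfacet
facet normal -0.599 -0.038 -0.800
outer loop
vertex -2.652 1.657 1.165
vertex -1.239 0.528 0.16
vertex -2.745 0.85 1.273
endloop
endfacet
facet normal -0.793 0.170 0.586
outer loop
vertex -2.652 1.657 1.165
vertex -2.745 0.85 1.273
vertex -2.273 1.281 1.787
endloop
endfacet
facet normal 0.792 -0.170 -0.586
outer loop
vertex -1.239 0.528 0.16
vertex -0.767 0.959 0.673
vertex -0.86 0.152 0.781
endloop
endfacet
facet normal -0.397 -0.872 -0.285
outer loop
vertex -1.239 0.528 0.16
vertex -0.86 0.152 0.781
vertex -2.745 0.85 1.273
endloop
endfacet
facet normal -0.397 -0.872 -0.286
outer loop
vertex -2.745 0.85 1.273
vertex -0.86 0.152 0.781
vertex -2.365 0.473 1.895
endloop
endfacet
facet normal -0.792 0.169 0.586
outer loop
vertex -2.745 0.85 1.273
vertex -2.365 0.473 1.895
vertex -2.273 1.281 1.787
endloop
endfacet
facet normal 0.793 -0.170 -0.586
outer loop
vertex -0.86 0.152 0.781
vertex -0.767 0.959 0.673
vertex -0.388 0.583 1.295
endloop
endfacet
facet normal 0.202 -0.834 0.514
outer loop
vertex -0.86 0.152 0.781
vertex -0.388 0.583 1.295
vertex -2.365 0.473 1.895
endloop
endfacet
facet normal 0.202 -0.834 0.514
outer loop
vertex -2.365 0.473 1.895
vertex -0.388 0.583 1.295
vertex -1.893 0.904 2.409
endloop
endfacet
facet normal -0.792 0.169 0.586
outer loop
vertex -2.365 0.473 1.895
vertex -1.893 0.904 2.409
vertex -2.273 1.281 1.787
endloop
endfacet
facet normal 0.793 -0.170 -0.586
outer loop
vertex -0.388 0.583 1.295
vertex -0.767 0.959 0.673
vertex -0.295 1.39 1.187
endloop
endfacet
facet normal 0.600 0.038 0.799
outer loop
vertex -0.388 0.583 1.295
vertex -0.295 1.39 1.187
vertex -1.893 0.904 2.409
endloop
endfacet
facet normal 0.599 0.040 0.800
outer loop
vertex -1.893 0.904 2.409
vertex -0.295 1.39 1.187
vertex -1.801 1.712 2.3
endloop
endfacet
facet normal -0.792 0.169 0.587
outer loop
vertex -1.893 0.904 2.409
vertex -1.801 1.712 2.3
vertex -2.273 1.281 1.787
endloop
endfacet

endsolid
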